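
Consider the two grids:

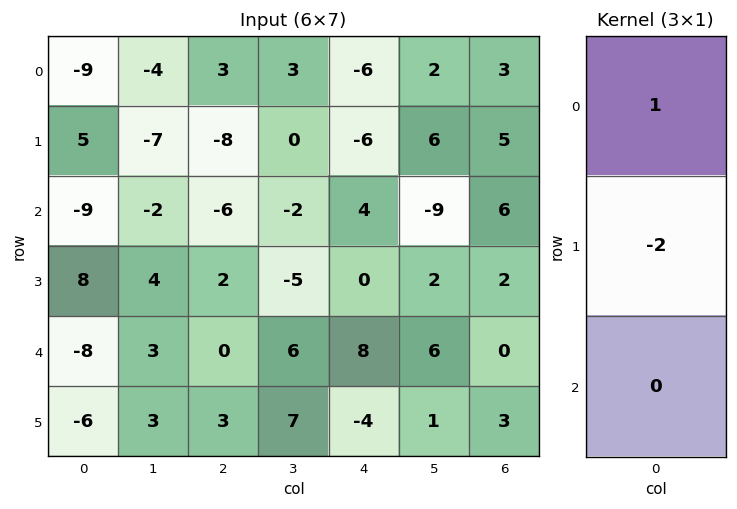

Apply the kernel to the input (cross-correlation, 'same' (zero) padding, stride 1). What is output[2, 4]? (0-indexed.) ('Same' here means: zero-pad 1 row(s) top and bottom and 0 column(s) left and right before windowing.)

-14

The receptive field on the zero-padded input at this output position is [-6 / 4 / 0]. Elementwise product with the kernel and sum: -6·1 + 4·-2.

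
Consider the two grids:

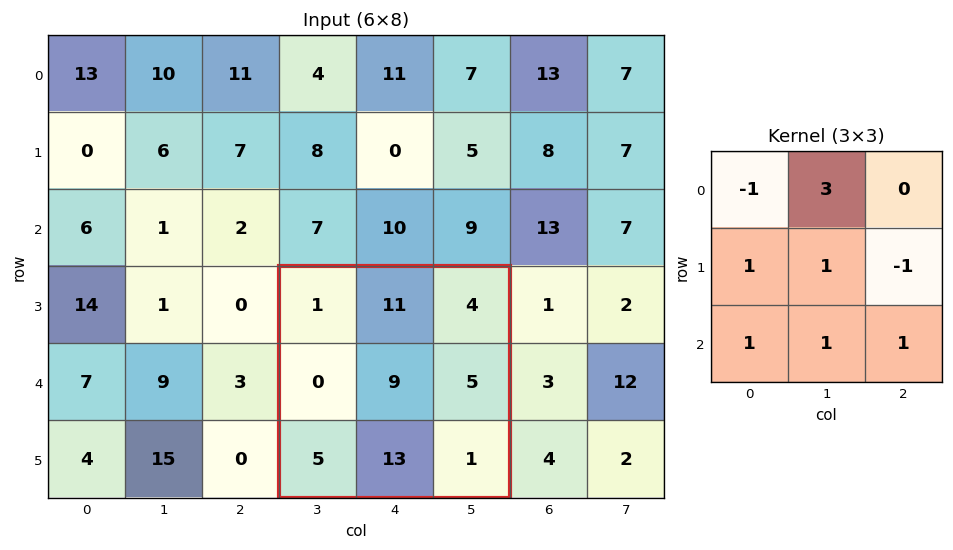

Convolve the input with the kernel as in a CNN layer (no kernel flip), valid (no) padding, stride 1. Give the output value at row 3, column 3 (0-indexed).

55

The receptive field on the input at this output position is [1 11 4 / 0 9 5 / 5 13 1]. Elementwise product with the kernel and sum: 1·-1 + 11·3 + 0·1 + 9·1 + 5·-1 + 5·1 + 13·1 + 1·1.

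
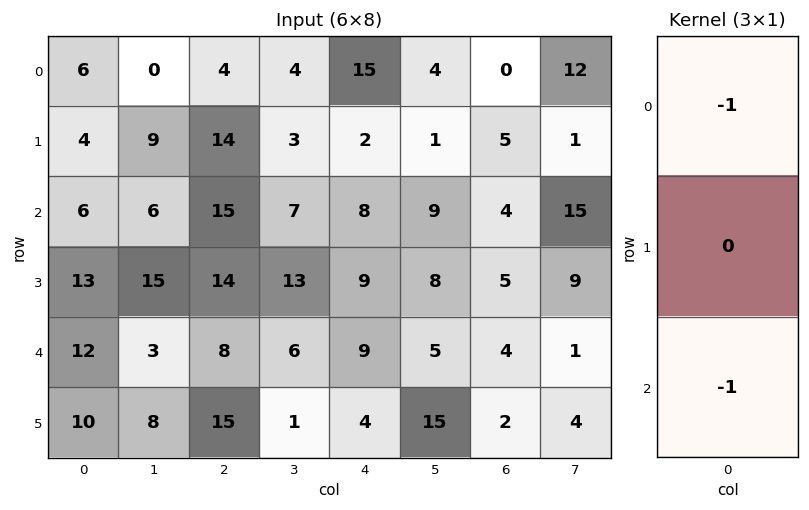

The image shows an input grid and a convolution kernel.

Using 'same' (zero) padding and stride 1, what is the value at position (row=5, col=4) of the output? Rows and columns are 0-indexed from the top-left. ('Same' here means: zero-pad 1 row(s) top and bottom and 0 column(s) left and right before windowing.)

The receptive field on the zero-padded input at this output position is [9 / 4 / 0]. Elementwise product with the kernel and sum: 9·-1 + 0·-1.

-9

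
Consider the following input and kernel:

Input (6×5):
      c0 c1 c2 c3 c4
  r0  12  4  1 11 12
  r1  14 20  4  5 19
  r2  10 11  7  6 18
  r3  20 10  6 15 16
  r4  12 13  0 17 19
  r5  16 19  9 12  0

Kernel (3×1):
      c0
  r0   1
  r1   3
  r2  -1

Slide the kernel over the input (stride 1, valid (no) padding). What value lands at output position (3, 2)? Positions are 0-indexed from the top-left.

-3

The receptive field on the input at this output position is [6 / 0 / 9]. Elementwise product with the kernel and sum: 6·1 + 0·3 + 9·-1.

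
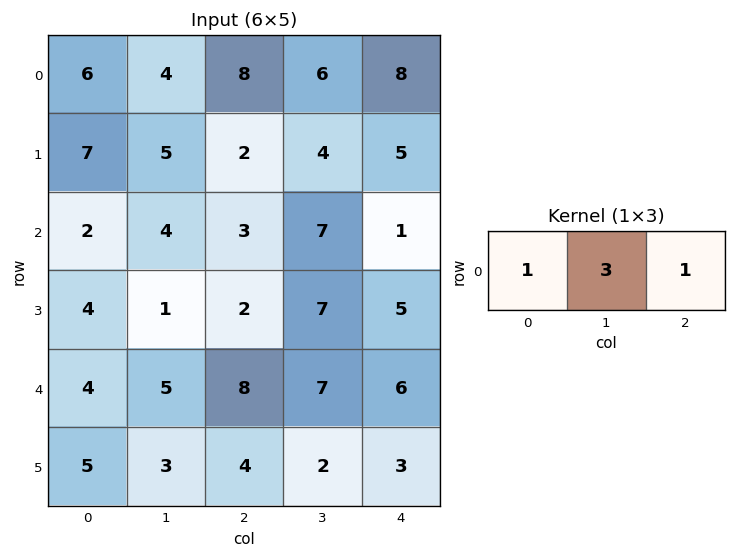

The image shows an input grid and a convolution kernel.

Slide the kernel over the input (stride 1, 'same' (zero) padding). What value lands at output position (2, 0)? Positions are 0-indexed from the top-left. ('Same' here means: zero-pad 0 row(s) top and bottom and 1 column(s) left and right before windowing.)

The receptive field on the zero-padded input at this output position is [0 2 4]. Elementwise product with the kernel and sum: 0·1 + 2·3 + 4·1.

10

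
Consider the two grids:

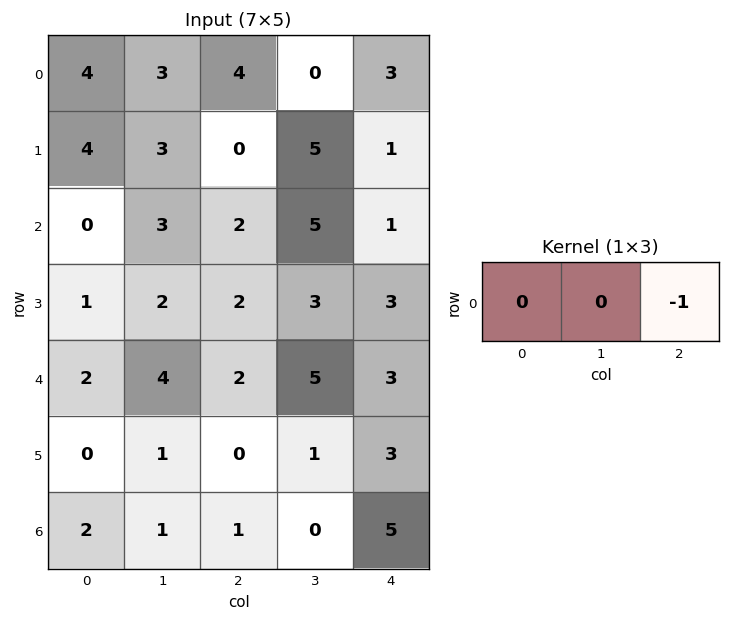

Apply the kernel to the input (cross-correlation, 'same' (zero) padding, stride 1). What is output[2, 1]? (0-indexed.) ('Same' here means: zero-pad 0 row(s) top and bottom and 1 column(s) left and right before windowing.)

-2

The receptive field on the zero-padded input at this output position is [0 3 2]. Elementwise product with the kernel and sum: 2·-1.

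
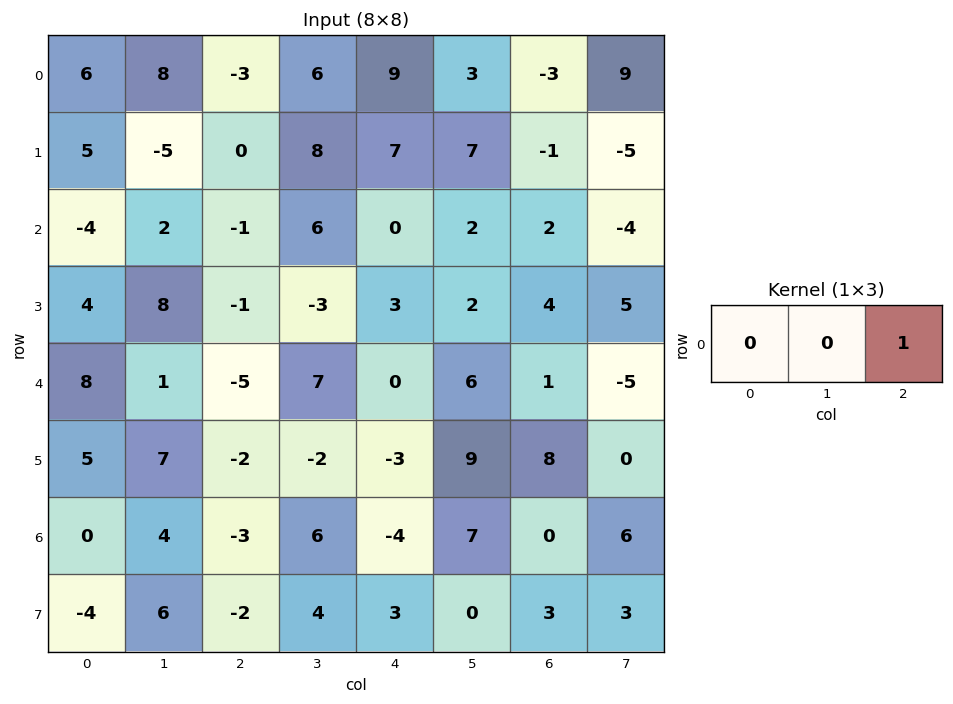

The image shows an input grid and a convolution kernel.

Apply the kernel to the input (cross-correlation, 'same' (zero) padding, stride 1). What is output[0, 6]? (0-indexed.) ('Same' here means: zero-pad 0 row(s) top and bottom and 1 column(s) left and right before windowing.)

9

The receptive field on the zero-padded input at this output position is [3 -3 9]. Elementwise product with the kernel and sum: 9·1.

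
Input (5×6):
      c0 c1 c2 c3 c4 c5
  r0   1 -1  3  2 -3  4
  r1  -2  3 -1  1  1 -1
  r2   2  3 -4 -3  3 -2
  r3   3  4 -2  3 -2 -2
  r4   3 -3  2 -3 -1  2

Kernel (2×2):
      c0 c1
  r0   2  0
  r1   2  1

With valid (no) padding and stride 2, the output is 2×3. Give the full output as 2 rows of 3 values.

1 5 -5
14 -9 0

Output[0,0]: The receptive field on the input at this output position is [1 -1 / -2 3]. Elementwise product with the kernel and sum: 1·2 + -2·2 + 3·1.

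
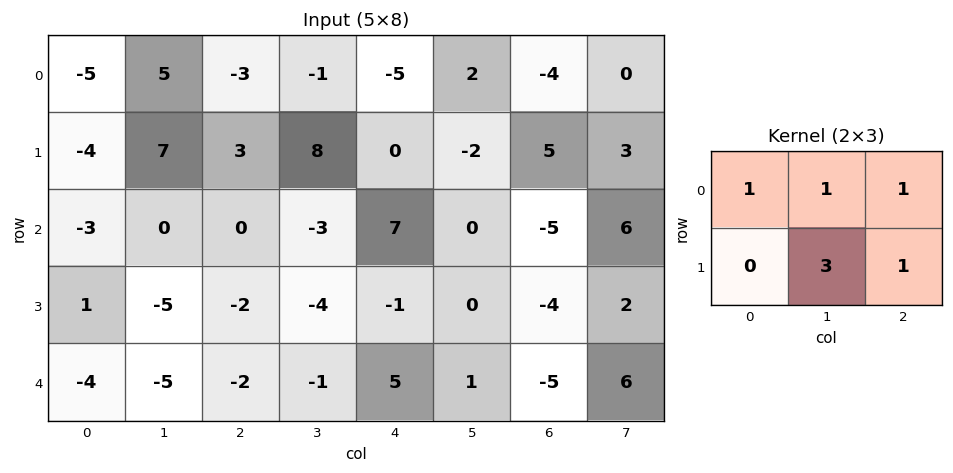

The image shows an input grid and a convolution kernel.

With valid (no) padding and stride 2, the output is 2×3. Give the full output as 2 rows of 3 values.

Output[0,0]: The receptive field on the input at this output position is [-5 5 -3 / -4 7 3]. Elementwise product with the kernel and sum: -5·1 + 5·1 + -3·1 + 7·3 + 3·1.
Output[0,1]: The receptive field on the input at this output position is [-3 -1 -5 / 3 8 0]. Elementwise product with the kernel and sum: -3·1 + -1·1 + -5·1 + 8·3 + 0·1.

21 15 -8
-20 -9 -2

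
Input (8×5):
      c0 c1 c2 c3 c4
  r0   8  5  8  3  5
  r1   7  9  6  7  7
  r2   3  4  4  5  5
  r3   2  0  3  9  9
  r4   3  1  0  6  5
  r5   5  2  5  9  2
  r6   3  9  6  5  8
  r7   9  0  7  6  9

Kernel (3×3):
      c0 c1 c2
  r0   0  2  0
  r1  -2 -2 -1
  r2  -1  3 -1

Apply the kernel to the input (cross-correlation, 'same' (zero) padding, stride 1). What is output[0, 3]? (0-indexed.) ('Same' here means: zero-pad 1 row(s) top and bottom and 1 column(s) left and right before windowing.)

The receptive field on the zero-padded input at this output position is [0 0 0 / 8 3 5 / 6 7 7]. Elementwise product with the kernel and sum: 0·2 + 8·-2 + 3·-2 + 5·-1 + 6·-1 + 7·3 + 7·-1.

-19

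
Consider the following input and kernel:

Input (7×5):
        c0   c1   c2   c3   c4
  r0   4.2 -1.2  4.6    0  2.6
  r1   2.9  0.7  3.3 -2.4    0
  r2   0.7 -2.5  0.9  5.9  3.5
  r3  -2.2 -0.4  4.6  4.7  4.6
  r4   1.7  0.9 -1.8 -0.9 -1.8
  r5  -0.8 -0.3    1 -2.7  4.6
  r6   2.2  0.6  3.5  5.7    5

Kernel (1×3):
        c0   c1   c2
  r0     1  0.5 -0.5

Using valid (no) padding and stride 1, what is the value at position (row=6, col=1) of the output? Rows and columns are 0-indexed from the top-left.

The receptive field on the input at this output position is [0.6 3.5 5.7]. Elementwise product with the kernel and sum: 0.6·1 + 3.5·0.5 + 5.7·-0.5.

-0.5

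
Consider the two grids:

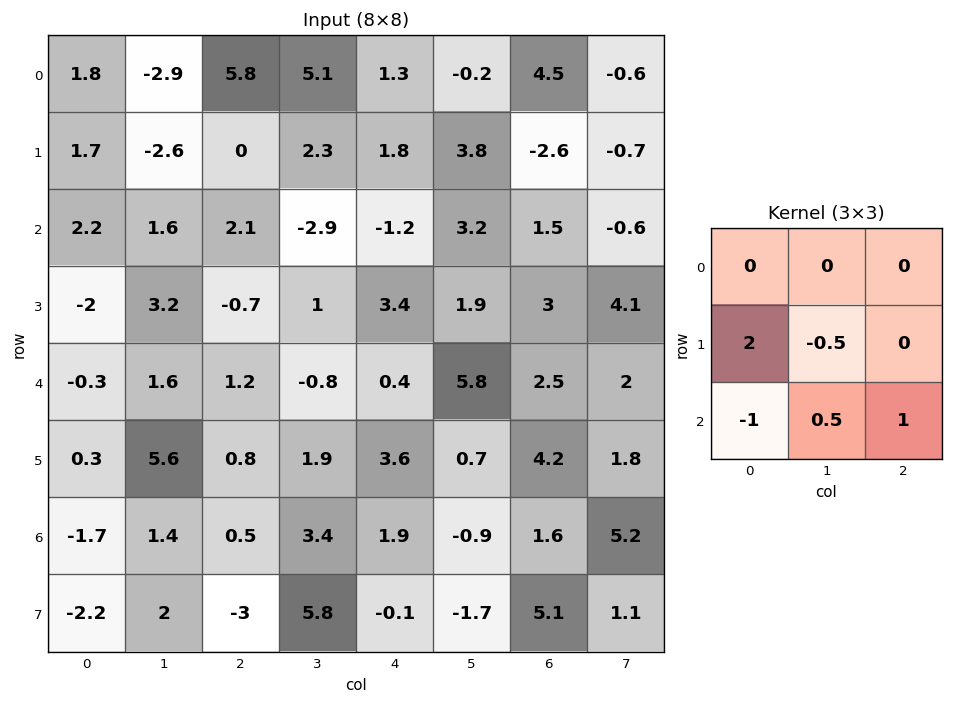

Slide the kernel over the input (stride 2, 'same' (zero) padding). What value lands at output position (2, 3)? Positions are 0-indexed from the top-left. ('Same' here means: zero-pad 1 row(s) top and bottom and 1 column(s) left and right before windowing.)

The receptive field on the zero-padded input at this output position is [1.9 3 4.1 / 5.8 2.5 2 / 0.7 4.2 1.8]. Elementwise product with the kernel and sum: 5.8·2 + 2.5·-0.5 + 0.7·-1 + 4.2·0.5 + 1.8·1.

13.55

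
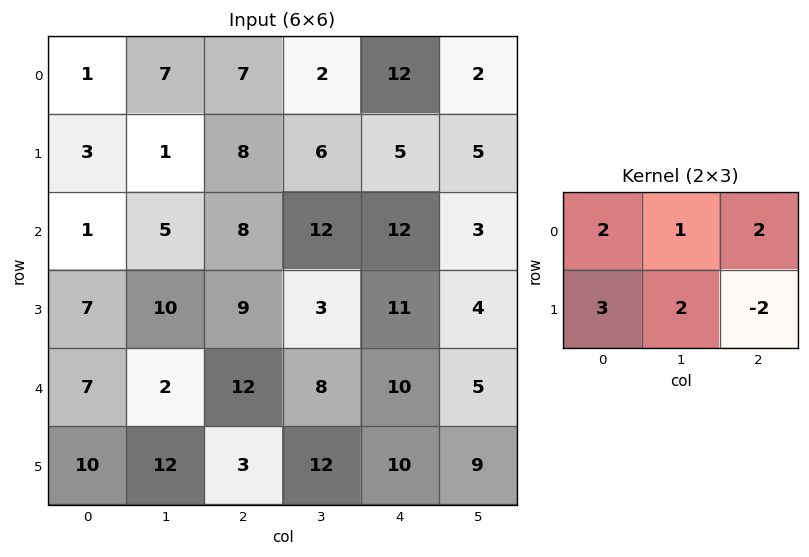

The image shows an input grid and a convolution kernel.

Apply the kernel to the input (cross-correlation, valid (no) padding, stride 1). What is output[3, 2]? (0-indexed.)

75

The receptive field on the input at this output position is [9 3 11 / 12 8 10]. Elementwise product with the kernel and sum: 9·2 + 3·1 + 11·2 + 12·3 + 8·2 + 10·-2.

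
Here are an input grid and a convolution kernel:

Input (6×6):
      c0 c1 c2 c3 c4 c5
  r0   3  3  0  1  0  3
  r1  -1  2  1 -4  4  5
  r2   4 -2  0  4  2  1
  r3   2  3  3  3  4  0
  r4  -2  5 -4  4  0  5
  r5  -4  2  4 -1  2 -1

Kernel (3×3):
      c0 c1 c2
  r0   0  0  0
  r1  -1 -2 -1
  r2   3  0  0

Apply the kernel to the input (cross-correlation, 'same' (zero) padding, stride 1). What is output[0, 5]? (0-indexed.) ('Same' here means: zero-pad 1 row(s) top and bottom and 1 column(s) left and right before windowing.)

The receptive field on the zero-padded input at this output position is [0 0 0 / 0 3 0 / 4 5 0]. Elementwise product with the kernel and sum: 0·-1 + 3·-2 + 0·-1 + 4·3.

6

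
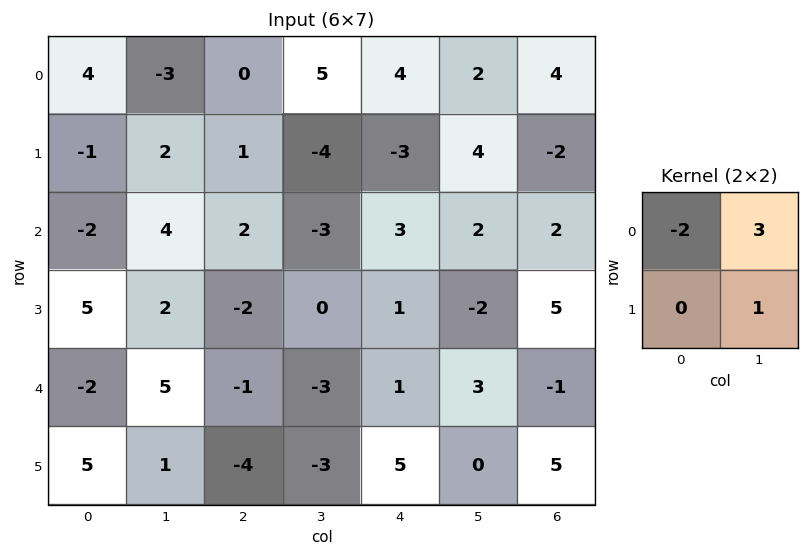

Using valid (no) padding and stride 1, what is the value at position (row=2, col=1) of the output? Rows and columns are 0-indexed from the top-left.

-4

The receptive field on the input at this output position is [4 2 / 2 -2]. Elementwise product with the kernel and sum: 4·-2 + 2·3 + -2·1.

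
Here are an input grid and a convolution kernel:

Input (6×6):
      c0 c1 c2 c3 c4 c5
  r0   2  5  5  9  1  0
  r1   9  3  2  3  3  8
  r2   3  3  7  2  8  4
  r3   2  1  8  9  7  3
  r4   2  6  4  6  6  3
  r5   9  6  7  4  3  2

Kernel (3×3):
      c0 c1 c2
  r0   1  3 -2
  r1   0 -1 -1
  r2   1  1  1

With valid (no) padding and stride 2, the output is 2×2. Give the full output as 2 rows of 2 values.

Output[0,0]: The receptive field on the input at this output position is [2 5 5 / 9 3 2 / 3 3 7]. Elementwise product with the kernel and sum: 2·1 + 5·3 + 5·-2 + 3·-1 + 2·-1 + 3·1 + 3·1 + 7·1.
Output[0,1]: The receptive field on the input at this output position is [5 9 1 / 2 3 3 / 7 2 8]. Elementwise product with the kernel and sum: 5·1 + 9·3 + 1·-2 + 3·-1 + 3·-1 + 7·1 + 2·1 + 8·1.

15 41
1 -3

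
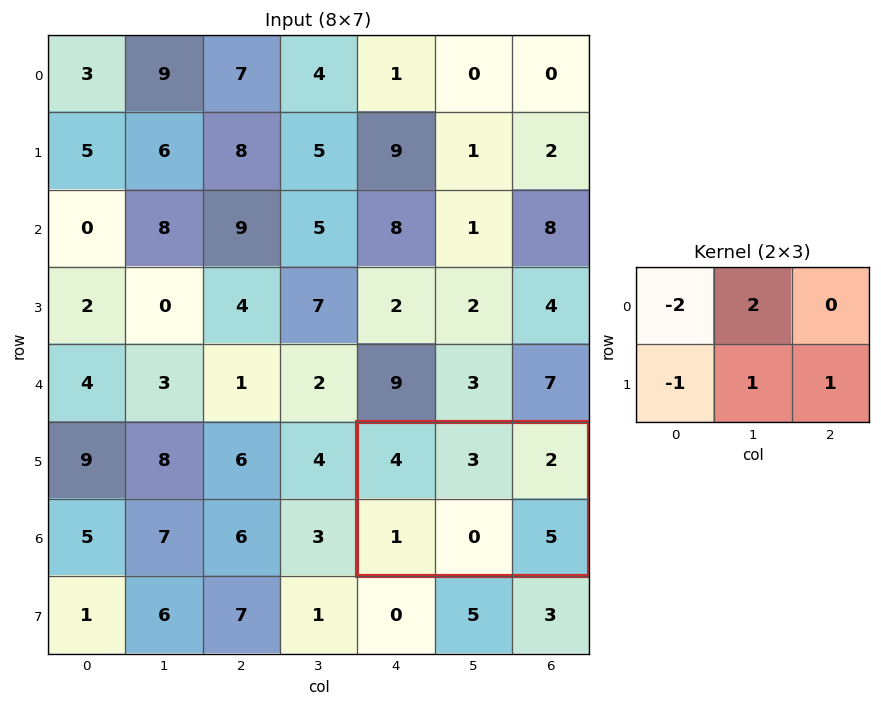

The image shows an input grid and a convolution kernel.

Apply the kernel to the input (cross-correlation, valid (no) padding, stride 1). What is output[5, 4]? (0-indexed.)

The receptive field on the input at this output position is [4 3 2 / 1 0 5]. Elementwise product with the kernel and sum: 4·-2 + 3·2 + 1·-1 + 0·1 + 5·1.

2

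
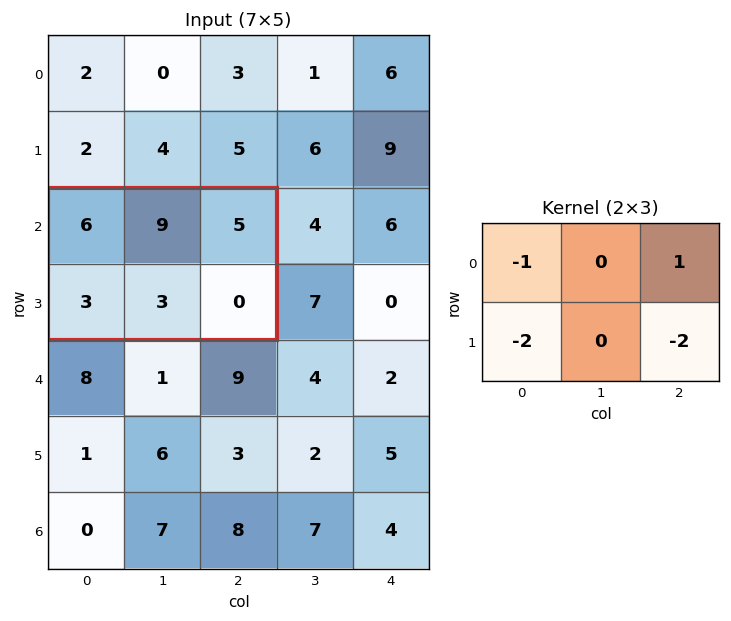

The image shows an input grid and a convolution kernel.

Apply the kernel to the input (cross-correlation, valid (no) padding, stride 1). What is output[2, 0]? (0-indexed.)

-7

The receptive field on the input at this output position is [6 9 5 / 3 3 0]. Elementwise product with the kernel and sum: 6·-1 + 5·1 + 3·-2 + 0·-2.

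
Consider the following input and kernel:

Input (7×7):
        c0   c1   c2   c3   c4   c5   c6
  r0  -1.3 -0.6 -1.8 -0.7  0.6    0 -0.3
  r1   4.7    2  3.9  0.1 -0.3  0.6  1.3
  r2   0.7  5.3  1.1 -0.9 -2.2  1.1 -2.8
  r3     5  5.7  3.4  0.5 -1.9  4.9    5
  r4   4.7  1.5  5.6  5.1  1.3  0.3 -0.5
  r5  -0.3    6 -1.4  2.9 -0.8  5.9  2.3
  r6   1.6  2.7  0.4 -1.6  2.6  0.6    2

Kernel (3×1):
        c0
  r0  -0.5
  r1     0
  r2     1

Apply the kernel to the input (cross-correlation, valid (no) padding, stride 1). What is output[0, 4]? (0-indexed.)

-2.5

The receptive field on the input at this output position is [0.6 / -0.3 / -2.2]. Elementwise product with the kernel and sum: 0.6·-0.5 + -2.2·1.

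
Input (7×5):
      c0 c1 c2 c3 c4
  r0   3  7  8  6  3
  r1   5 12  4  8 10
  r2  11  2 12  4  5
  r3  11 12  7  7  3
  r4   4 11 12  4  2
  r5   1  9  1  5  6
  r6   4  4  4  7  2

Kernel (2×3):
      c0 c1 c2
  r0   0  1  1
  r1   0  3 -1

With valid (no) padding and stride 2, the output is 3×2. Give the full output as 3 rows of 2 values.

Output[0,0]: The receptive field on the input at this output position is [3 7 8 / 5 12 4]. Elementwise product with the kernel and sum: 7·1 + 8·1 + 12·3 + 4·-1.

47 23
43 27
49 15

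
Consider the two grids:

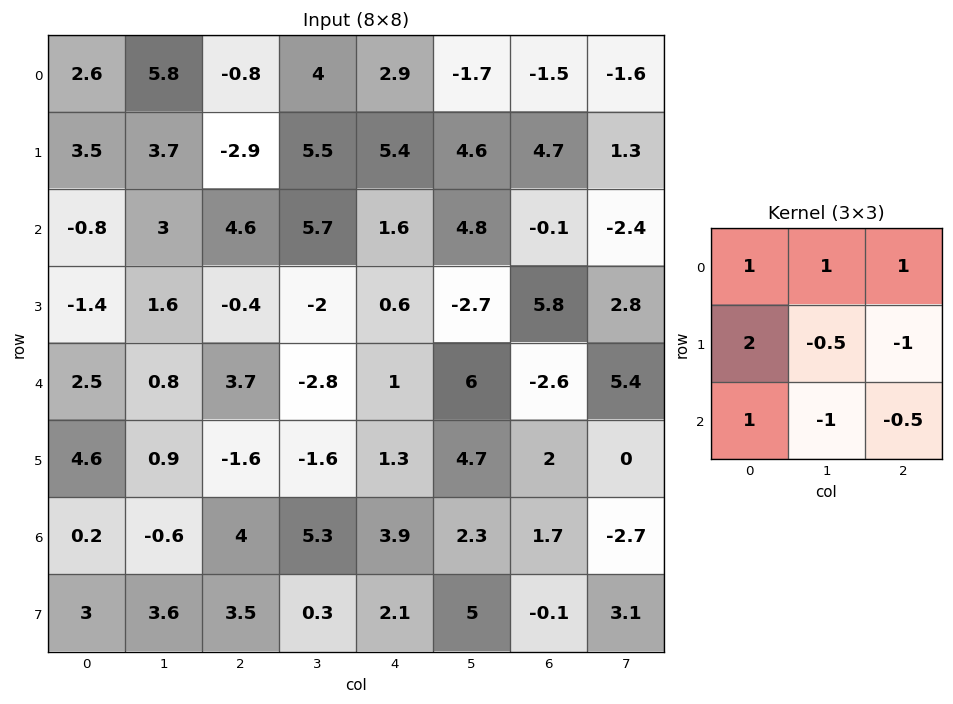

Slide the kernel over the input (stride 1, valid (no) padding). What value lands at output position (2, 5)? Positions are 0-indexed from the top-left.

The receptive field on the input at this output position is [4.8 -0.1 -2.4 / -2.7 5.8 2.8 / 6 -2.6 5.4]. Elementwise product with the kernel and sum: 4.8·1 + -0.1·1 + -2.4·1 + -2.7·2 + 5.8·-0.5 + 2.8·-1 + 6·1 + -2.6·-1 + 5.4·-0.5.

-2.9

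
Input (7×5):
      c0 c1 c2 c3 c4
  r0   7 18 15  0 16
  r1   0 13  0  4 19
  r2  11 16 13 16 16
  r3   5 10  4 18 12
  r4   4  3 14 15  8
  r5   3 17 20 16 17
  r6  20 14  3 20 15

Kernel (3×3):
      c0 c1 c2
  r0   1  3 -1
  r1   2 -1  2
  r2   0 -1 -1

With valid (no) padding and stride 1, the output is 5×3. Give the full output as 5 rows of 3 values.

Output[0,0]: The receptive field on the input at this output position is [7 18 15 / 0 13 0 / 11 16 13]. Elementwise product with the kernel and sum: 7·1 + 18·3 + 15·-1 + 0·2 + 13·-1 + 0·2 + 16·-1 + 13·-1.
Output[0,1]: The receptive field on the input at this output position is [18 15 0 / 13 0 4 / 16 13 16]. Elementwise product with the kernel and sum: 18·1 + 15·3 + 0·-1 + 13·2 + 0·-1 + 4·2 + 13·-1 + 16·-1.

4 68 1
57 38 5
37 62 36
27 -10 42
11 53 74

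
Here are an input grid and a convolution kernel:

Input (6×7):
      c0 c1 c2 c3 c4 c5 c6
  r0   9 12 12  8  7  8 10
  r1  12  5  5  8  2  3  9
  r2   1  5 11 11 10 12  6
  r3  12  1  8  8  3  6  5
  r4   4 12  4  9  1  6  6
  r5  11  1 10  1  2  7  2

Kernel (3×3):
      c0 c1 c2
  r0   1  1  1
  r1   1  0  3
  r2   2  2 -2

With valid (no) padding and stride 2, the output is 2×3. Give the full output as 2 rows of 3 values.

50 62 86
77 73 48

Output[0,0]: The receptive field on the input at this output position is [9 12 12 / 12 5 5 / 1 5 11]. Elementwise product with the kernel and sum: 9·1 + 12·1 + 12·1 + 12·1 + 5·3 + 1·2 + 5·2 + 11·-2.
Output[0,1]: The receptive field on the input at this output position is [12 8 7 / 5 8 2 / 11 11 10]. Elementwise product with the kernel and sum: 12·1 + 8·1 + 7·1 + 5·1 + 2·3 + 11·2 + 11·2 + 10·-2.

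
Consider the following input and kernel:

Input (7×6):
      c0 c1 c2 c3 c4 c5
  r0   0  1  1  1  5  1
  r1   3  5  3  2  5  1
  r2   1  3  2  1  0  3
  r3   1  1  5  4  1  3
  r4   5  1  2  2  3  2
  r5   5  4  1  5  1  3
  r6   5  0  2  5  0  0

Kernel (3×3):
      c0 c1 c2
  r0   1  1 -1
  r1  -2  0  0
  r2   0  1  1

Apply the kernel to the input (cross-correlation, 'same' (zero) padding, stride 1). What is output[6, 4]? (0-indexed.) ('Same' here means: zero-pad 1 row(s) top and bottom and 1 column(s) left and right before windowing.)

-7

The receptive field on the zero-padded input at this output position is [5 1 3 / 5 0 0 / 0 0 0]. Elementwise product with the kernel and sum: 5·1 + 1·1 + 3·-1 + 5·-2 + 0·1 + 0·1.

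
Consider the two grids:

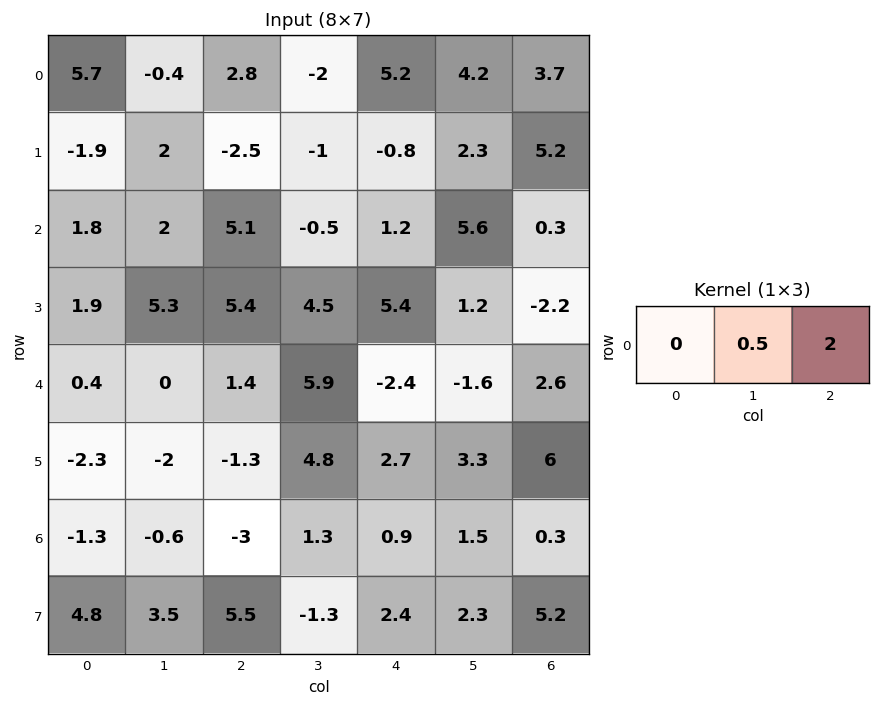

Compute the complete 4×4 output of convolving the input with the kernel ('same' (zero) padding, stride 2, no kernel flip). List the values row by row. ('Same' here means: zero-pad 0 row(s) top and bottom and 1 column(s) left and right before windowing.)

Output[0,0]: The receptive field on the zero-padded input at this output position is [0 5.7 -0.4]. Elementwise product with the kernel and sum: 5.7·0.5 + -0.4·2.

2.05 -2.6 11 1.85
4.9 1.55 11.8 0.15
0.2 12.5 -4.4 1.3
-1.85 1.1 3.45 0.15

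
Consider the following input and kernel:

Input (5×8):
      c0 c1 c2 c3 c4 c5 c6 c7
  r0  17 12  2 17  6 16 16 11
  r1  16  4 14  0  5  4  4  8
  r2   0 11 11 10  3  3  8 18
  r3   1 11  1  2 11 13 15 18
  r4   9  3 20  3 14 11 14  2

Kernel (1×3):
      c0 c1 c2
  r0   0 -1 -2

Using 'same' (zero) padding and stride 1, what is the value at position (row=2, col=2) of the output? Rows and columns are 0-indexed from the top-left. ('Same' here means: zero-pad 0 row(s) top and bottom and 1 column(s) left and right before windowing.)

The receptive field on the zero-padded input at this output position is [11 11 10]. Elementwise product with the kernel and sum: 11·-1 + 10·-2.

-31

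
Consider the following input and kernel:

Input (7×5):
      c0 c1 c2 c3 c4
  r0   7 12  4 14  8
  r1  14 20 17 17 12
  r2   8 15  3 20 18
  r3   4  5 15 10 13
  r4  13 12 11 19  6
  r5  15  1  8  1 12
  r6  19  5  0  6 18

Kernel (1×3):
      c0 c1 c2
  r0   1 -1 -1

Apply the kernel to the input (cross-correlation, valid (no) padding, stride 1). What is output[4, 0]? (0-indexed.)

-10

The receptive field on the input at this output position is [13 12 11]. Elementwise product with the kernel and sum: 13·1 + 12·-1 + 11·-1.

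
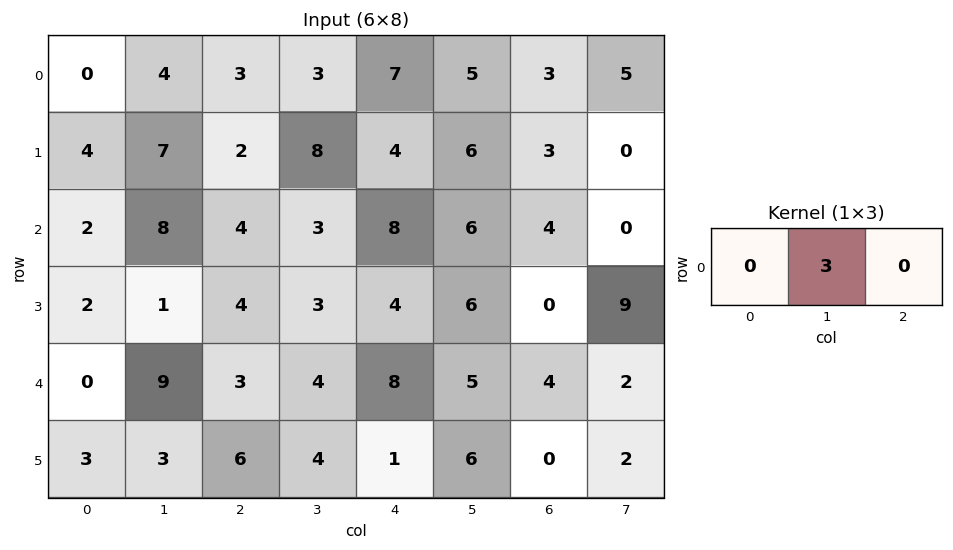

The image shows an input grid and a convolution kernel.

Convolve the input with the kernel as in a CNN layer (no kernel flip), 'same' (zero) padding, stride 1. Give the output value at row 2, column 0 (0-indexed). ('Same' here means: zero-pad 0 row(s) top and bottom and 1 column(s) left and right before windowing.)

6

The receptive field on the zero-padded input at this output position is [0 2 8]. Elementwise product with the kernel and sum: 2·3.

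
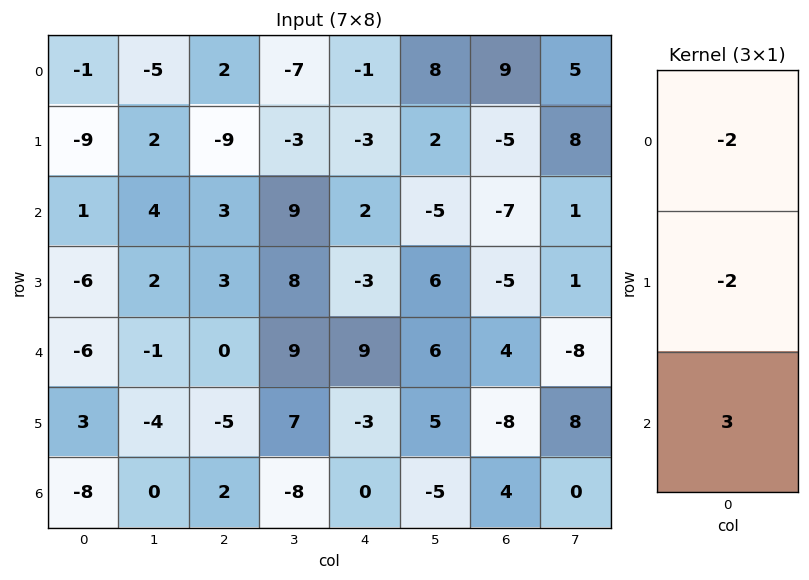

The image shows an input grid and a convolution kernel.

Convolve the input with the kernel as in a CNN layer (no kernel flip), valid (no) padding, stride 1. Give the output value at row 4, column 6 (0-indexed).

The receptive field on the input at this output position is [4 / -8 / 4]. Elementwise product with the kernel and sum: 4·-2 + -8·-2 + 4·3.

20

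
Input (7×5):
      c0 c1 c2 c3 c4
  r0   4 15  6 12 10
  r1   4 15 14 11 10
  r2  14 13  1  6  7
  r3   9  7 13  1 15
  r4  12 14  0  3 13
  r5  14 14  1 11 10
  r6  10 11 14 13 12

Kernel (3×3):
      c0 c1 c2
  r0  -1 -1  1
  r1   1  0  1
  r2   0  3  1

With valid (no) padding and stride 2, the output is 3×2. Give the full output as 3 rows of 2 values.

45 41
38 50
36 72

Output[0,0]: The receptive field on the input at this output position is [4 15 6 / 4 15 14 / 14 13 1]. Elementwise product with the kernel and sum: 4·-1 + 15·-1 + 6·1 + 4·1 + 14·1 + 13·3 + 1·1.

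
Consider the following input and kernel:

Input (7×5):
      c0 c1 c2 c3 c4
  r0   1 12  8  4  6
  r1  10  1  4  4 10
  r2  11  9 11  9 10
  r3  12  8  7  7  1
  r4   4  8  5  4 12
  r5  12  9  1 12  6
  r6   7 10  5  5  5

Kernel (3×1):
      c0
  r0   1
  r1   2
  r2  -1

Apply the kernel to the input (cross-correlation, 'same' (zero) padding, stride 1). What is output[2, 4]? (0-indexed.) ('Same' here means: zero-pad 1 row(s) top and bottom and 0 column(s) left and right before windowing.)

The receptive field on the zero-padded input at this output position is [10 / 10 / 1]. Elementwise product with the kernel and sum: 10·1 + 10·2 + 1·-1.

29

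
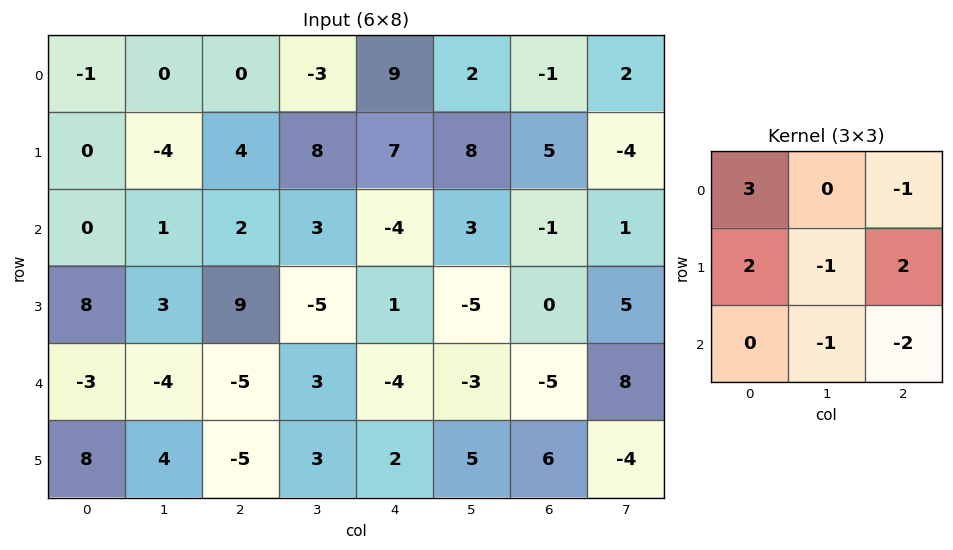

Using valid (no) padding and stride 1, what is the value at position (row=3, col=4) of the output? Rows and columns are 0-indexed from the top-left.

-29

The receptive field on the input at this output position is [1 -5 0 / -4 -3 -5 / 2 5 6]. Elementwise product with the kernel and sum: 1·3 + 0·-1 + -4·2 + -3·-1 + -5·2 + 5·-1 + 6·-2.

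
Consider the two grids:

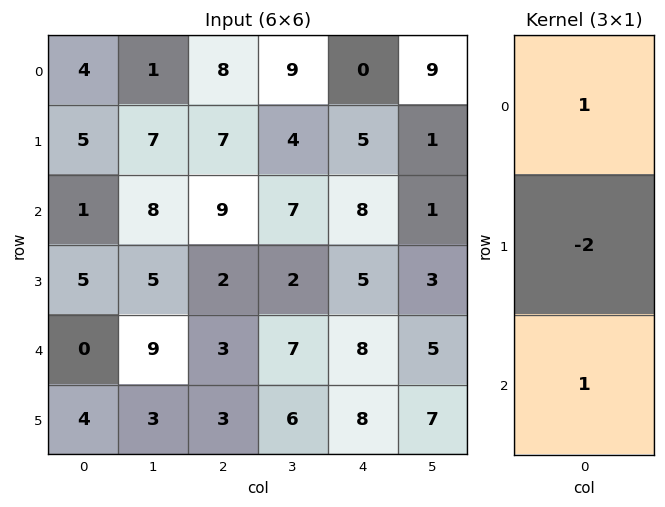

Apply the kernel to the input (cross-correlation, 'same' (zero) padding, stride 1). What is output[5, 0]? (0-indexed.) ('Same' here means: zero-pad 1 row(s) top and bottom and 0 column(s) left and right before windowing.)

The receptive field on the zero-padded input at this output position is [0 / 4 / 0]. Elementwise product with the kernel and sum: 0·1 + 4·-2 + 0·1.

-8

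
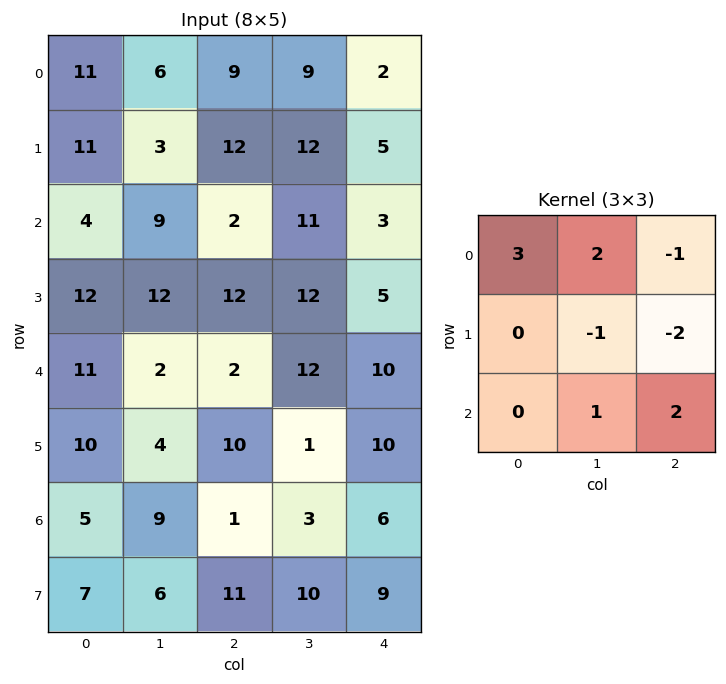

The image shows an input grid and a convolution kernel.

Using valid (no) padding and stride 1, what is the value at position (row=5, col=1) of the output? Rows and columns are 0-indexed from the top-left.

55

The receptive field on the input at this output position is [4 10 1 / 9 1 3 / 6 11 10]. Elementwise product with the kernel and sum: 4·3 + 10·2 + 1·-1 + 1·-1 + 3·-2 + 11·1 + 10·2.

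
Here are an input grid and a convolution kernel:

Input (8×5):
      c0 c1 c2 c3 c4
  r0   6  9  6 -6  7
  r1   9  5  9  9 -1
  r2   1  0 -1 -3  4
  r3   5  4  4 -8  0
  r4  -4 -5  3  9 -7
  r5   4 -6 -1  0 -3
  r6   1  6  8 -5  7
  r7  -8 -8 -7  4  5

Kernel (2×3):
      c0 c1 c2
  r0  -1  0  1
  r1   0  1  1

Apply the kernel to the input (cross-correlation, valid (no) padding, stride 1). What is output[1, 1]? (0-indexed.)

The receptive field on the input at this output position is [5 9 9 / 0 -1 -3]. Elementwise product with the kernel and sum: 5·-1 + 9·1 + -1·1 + -3·1.

0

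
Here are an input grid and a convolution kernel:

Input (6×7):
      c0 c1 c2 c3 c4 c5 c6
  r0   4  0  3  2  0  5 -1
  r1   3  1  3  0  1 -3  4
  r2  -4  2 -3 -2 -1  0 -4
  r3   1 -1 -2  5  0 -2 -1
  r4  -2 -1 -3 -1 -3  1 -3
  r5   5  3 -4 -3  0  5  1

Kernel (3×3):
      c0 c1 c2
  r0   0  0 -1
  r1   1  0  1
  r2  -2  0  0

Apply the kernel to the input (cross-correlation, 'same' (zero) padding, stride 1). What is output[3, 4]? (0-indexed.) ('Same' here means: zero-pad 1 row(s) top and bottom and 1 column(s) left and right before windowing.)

5

The receptive field on the zero-padded input at this output position is [-2 -1 0 / 5 0 -2 / -1 -3 1]. Elementwise product with the kernel and sum: 0·-1 + 5·1 + -2·1 + -1·-2.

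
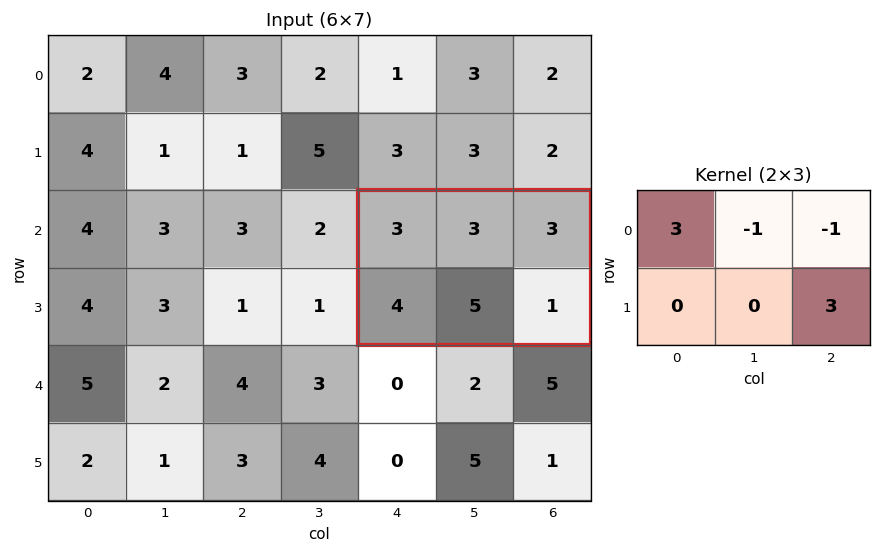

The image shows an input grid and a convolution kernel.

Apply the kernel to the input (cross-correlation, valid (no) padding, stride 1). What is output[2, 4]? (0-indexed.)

The receptive field on the input at this output position is [3 3 3 / 4 5 1]. Elementwise product with the kernel and sum: 3·3 + 3·-1 + 3·-1 + 1·3.

6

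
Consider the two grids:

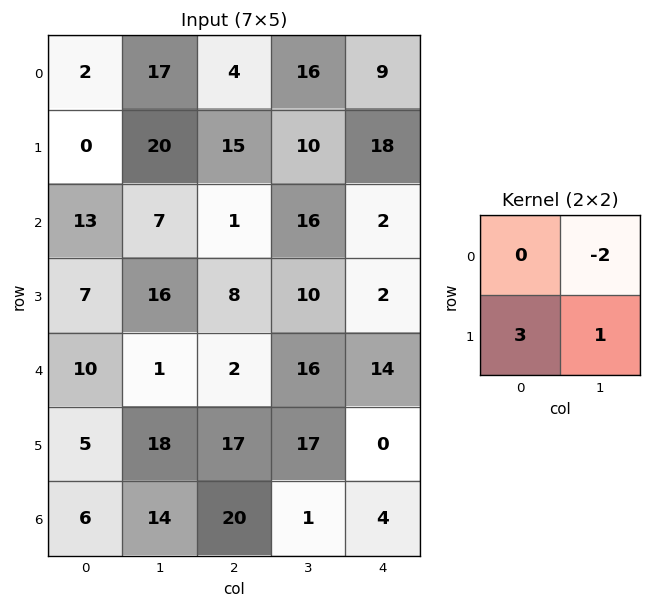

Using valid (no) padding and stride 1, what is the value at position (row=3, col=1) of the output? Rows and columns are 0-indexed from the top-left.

The receptive field on the input at this output position is [16 8 / 1 2]. Elementwise product with the kernel and sum: 8·-2 + 1·3 + 2·1.

-11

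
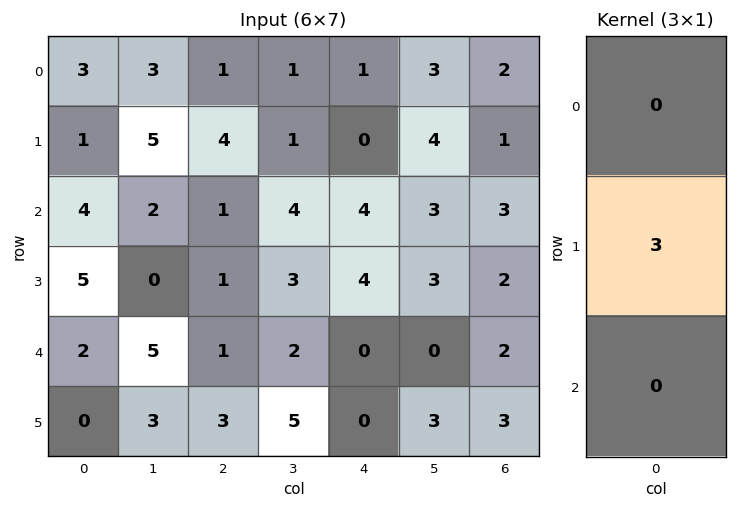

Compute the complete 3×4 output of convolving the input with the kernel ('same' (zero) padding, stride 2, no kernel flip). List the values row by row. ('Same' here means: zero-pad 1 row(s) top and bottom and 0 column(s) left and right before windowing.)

Output[0,0]: The receptive field on the zero-padded input at this output position is [0 / 3 / 1]. Elementwise product with the kernel and sum: 3·3.

9 3 3 6
12 3 12 9
6 3 0 6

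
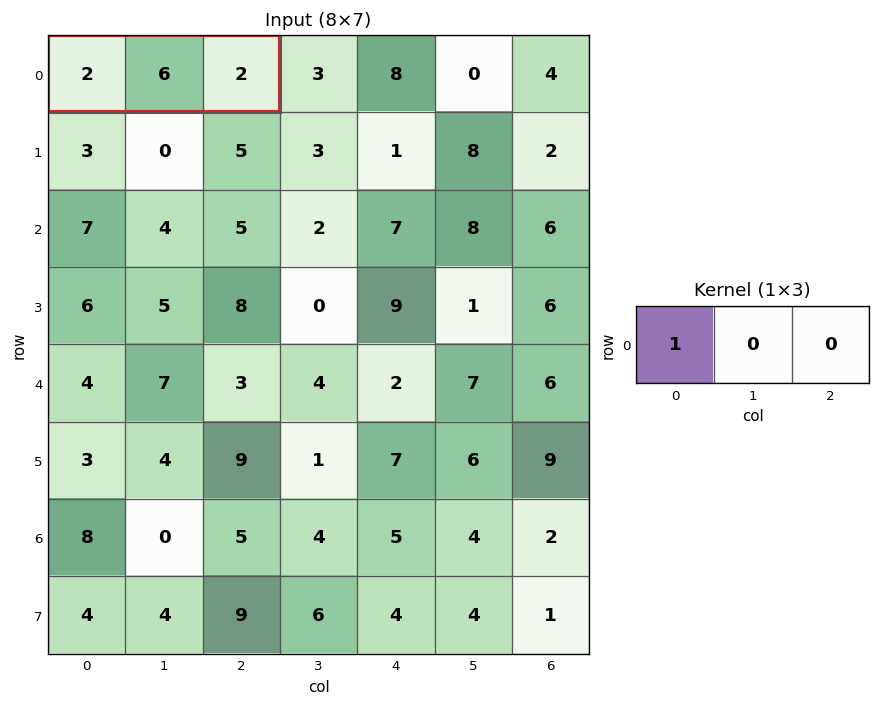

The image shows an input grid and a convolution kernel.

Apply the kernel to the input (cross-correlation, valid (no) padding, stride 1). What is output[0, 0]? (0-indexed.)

The receptive field on the input at this output position is [2 6 2]. Elementwise product with the kernel and sum: 2·1.

2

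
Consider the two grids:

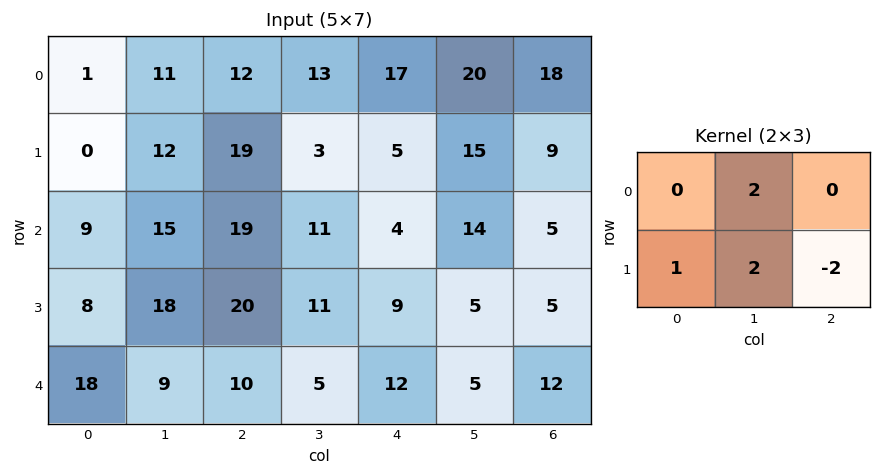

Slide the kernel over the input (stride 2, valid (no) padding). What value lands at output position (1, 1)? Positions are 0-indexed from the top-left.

46

The receptive field on the input at this output position is [19 11 4 / 20 11 9]. Elementwise product with the kernel and sum: 11·2 + 20·1 + 11·2 + 9·-2.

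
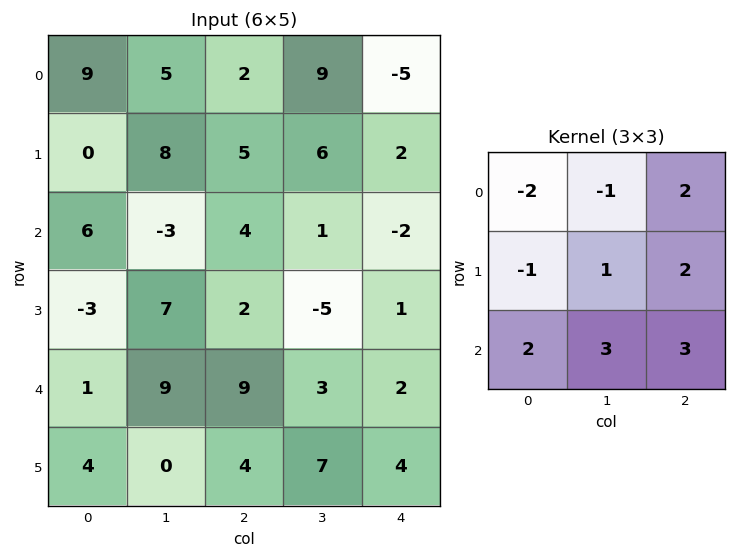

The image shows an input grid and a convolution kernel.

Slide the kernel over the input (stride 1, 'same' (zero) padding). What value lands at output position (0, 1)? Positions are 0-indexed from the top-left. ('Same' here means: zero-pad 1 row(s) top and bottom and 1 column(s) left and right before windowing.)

The receptive field on the zero-padded input at this output position is [0 0 0 / 9 5 2 / 0 8 5]. Elementwise product with the kernel and sum: 0·-2 + 0·-1 + 0·2 + 9·-1 + 5·1 + 2·2 + 0·2 + 8·3 + 5·3.

39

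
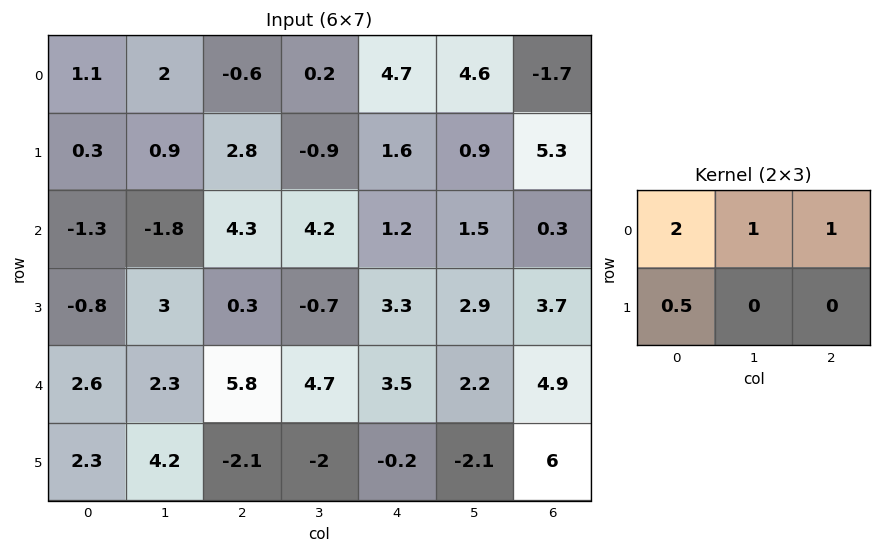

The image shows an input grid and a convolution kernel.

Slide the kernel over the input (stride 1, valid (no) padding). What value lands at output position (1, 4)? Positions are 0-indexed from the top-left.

The receptive field on the input at this output position is [1.6 0.9 5.3 / 1.2 1.5 0.3]. Elementwise product with the kernel and sum: 1.6·2 + 0.9·1 + 5.3·1 + 1.2·0.5.

10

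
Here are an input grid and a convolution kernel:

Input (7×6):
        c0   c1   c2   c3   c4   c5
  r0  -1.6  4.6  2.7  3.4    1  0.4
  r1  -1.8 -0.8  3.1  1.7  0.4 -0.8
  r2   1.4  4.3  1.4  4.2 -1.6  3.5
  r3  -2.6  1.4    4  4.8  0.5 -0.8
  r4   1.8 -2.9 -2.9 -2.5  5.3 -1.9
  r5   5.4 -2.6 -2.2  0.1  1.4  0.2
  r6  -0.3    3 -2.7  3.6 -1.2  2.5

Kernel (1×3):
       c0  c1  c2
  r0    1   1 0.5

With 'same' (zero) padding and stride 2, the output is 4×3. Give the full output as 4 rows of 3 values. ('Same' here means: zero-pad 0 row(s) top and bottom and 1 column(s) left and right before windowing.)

Output[0,0]: The receptive field on the zero-padded input at this output position is [0 -1.6 4.6]. Elementwise product with the kernel and sum: 0·1 + -1.6·1 + 4.6·0.5.

0.7 9 4.6
3.55 7.8 4.35
0.35 -7.05 1.85
1.2 2.1 3.65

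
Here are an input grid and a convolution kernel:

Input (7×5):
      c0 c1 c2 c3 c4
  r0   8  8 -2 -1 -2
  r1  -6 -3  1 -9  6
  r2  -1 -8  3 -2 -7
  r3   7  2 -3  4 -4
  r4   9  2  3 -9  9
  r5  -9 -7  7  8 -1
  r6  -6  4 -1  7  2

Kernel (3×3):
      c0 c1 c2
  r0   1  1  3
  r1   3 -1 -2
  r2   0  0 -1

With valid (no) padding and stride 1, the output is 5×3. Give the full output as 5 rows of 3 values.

-10 13 -2
-4 -56 39
22 -1 -34
12 24 -10
-13 -73 34

Output[0,0]: The receptive field on the input at this output position is [8 8 -2 / -6 -3 1 / -1 -8 3]. Elementwise product with the kernel and sum: 8·1 + 8·1 + -2·3 + -6·3 + -3·-1 + 1·-2 + 3·-1.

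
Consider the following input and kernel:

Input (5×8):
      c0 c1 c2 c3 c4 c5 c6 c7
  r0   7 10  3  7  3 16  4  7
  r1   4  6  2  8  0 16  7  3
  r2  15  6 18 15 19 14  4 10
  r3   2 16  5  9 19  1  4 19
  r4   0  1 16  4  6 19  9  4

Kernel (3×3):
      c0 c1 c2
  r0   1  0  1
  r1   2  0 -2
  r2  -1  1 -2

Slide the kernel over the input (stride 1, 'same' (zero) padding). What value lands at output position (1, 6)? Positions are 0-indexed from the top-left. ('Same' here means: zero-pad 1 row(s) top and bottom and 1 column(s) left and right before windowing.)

The receptive field on the zero-padded input at this output position is [16 4 7 / 16 7 3 / 14 4 10]. Elementwise product with the kernel and sum: 16·1 + 7·1 + 16·2 + 3·-2 + 14·-1 + 4·1 + 10·-2.

19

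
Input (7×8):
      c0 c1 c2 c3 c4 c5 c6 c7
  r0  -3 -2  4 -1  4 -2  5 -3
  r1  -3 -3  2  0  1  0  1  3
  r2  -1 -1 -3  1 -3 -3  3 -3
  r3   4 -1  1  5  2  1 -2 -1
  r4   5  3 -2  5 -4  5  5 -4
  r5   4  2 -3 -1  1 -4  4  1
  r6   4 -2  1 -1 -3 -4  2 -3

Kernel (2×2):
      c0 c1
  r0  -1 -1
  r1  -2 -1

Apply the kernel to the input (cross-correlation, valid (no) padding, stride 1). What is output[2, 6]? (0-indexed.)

The receptive field on the input at this output position is [3 -3 / -2 -1]. Elementwise product with the kernel and sum: 3·-1 + -3·-1 + -2·-2 + -1·-1.

5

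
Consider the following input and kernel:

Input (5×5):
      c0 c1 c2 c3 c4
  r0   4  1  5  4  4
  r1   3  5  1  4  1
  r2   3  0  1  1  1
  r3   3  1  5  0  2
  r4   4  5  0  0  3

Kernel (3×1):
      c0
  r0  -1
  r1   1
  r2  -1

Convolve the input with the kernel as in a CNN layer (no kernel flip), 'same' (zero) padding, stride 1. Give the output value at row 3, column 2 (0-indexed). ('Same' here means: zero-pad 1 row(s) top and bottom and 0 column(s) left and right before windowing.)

4

The receptive field on the zero-padded input at this output position is [1 / 5 / 0]. Elementwise product with the kernel and sum: 1·-1 + 5·1 + 0·-1.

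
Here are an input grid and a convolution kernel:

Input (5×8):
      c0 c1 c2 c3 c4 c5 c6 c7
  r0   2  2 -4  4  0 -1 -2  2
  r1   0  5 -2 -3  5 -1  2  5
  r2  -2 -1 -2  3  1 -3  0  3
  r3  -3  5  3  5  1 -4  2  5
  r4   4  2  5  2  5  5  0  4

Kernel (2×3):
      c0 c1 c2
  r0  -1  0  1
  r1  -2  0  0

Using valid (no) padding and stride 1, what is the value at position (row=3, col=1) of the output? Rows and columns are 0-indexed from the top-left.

The receptive field on the input at this output position is [5 3 5 / 2 5 2]. Elementwise product with the kernel and sum: 5·-1 + 5·1 + 2·-2.

-4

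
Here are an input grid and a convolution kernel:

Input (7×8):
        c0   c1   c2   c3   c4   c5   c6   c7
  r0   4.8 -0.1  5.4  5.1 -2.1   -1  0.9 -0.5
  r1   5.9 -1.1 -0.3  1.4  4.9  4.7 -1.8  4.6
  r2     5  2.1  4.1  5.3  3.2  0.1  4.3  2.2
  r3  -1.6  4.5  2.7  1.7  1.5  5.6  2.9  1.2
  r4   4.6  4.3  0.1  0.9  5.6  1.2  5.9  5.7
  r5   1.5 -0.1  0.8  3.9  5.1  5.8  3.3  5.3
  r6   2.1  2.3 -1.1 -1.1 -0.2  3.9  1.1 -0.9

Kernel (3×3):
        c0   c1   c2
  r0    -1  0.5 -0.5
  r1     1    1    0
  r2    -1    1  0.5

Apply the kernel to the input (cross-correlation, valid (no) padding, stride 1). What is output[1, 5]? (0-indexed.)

The receptive field on the input at this output position is [4.7 -1.8 4.6 / 0.1 4.3 2.2 / 5.6 2.9 1.2]. Elementwise product with the kernel and sum: 4.7·-1 + -1.8·0.5 + 4.6·-0.5 + 0.1·1 + 4.3·1 + 5.6·-1 + 2.9·1 + 1.2·0.5.

-5.6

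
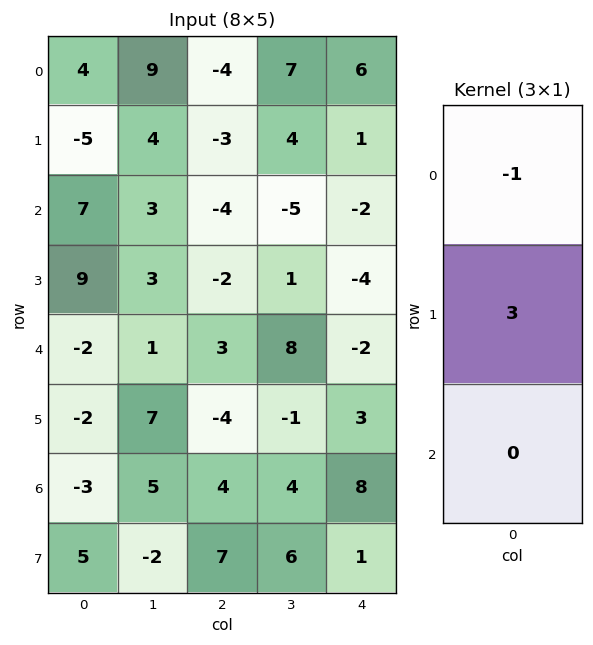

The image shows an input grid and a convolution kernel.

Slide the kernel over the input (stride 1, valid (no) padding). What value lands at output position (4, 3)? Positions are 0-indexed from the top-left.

The receptive field on the input at this output position is [8 / -1 / 4]. Elementwise product with the kernel and sum: 8·-1 + -1·3.

-11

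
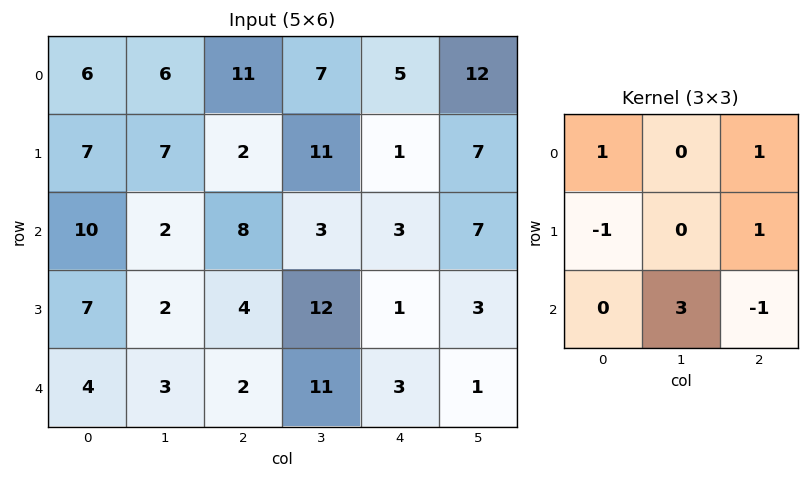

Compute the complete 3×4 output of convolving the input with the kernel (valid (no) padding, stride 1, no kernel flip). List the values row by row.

10 38 21 17
9 19 33 22
22 10 38 9

Output[0,0]: The receptive field on the input at this output position is [6 6 11 / 7 7 2 / 10 2 8]. Elementwise product with the kernel and sum: 6·1 + 11·1 + 7·-1 + 2·1 + 2·3 + 8·-1.
Output[0,1]: The receptive field on the input at this output position is [6 11 7 / 7 2 11 / 2 8 3]. Elementwise product with the kernel and sum: 6·1 + 7·1 + 7·-1 + 11·1 + 8·3 + 3·-1.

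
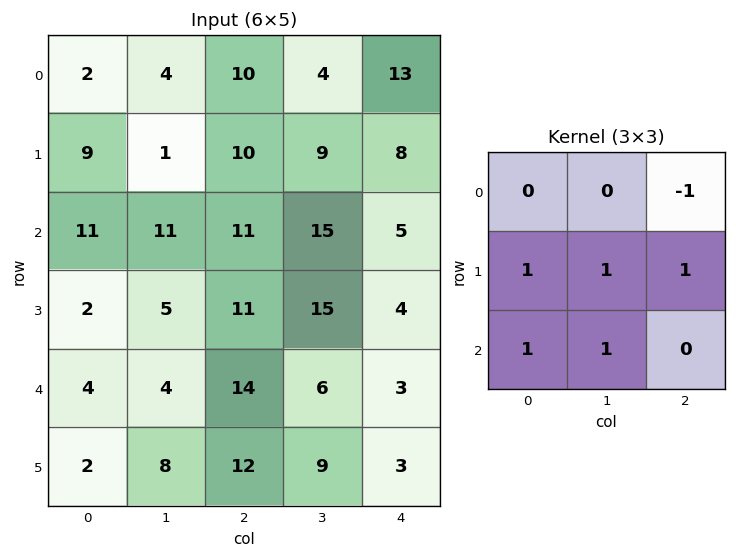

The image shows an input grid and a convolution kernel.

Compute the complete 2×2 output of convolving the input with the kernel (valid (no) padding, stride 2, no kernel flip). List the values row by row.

Output[0,0]: The receptive field on the input at this output position is [2 4 10 / 9 1 10 / 11 11 11]. Elementwise product with the kernel and sum: 10·-1 + 9·1 + 1·1 + 10·1 + 11·1 + 11·1.

32 40
15 45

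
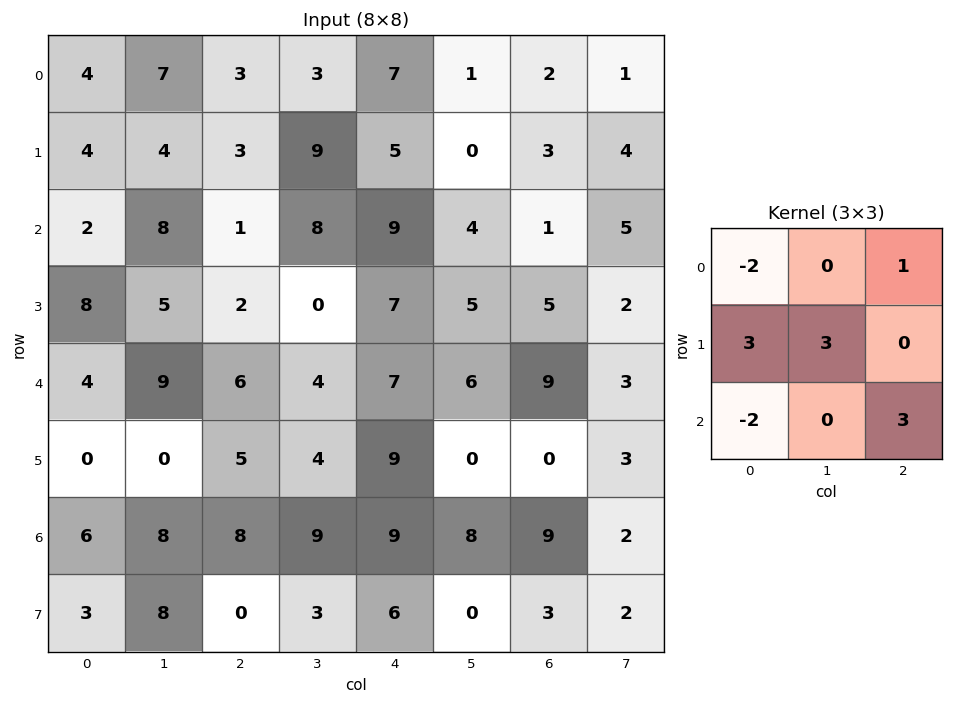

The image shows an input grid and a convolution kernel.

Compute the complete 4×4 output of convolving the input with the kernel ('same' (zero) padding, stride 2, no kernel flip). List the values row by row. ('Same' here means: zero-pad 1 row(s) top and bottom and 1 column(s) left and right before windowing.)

Output[0,0]: The receptive field on the zero-padded input at this output position is [0 0 0 / 0 4 7 / 0 4 4]. Elementwise product with the kernel and sum: 0·-2 + 0·1 + 0·3 + 4·3 + 0·-2 + 4·3.
Output[0,1]: The receptive field on the zero-padded input at this output position is [0 0 0 / 7 3 3 / 4 3 9]. Elementwise product with the kernel and sum: 0·-2 + 0·1 + 7·3 + 3·3 + 4·-2 + 9·3.

24 49 12 21
25 18 48 15
17 47 30 46
42 45 40 60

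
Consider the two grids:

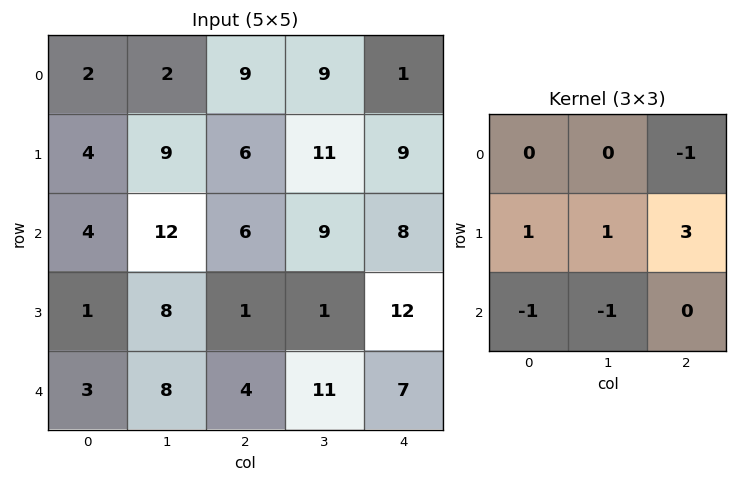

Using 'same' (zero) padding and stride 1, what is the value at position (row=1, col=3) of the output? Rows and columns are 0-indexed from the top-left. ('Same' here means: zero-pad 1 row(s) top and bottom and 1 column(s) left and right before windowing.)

The receptive field on the zero-padded input at this output position is [9 9 1 / 6 11 9 / 6 9 8]. Elementwise product with the kernel and sum: 1·-1 + 6·1 + 11·1 + 9·3 + 6·-1 + 9·-1.

28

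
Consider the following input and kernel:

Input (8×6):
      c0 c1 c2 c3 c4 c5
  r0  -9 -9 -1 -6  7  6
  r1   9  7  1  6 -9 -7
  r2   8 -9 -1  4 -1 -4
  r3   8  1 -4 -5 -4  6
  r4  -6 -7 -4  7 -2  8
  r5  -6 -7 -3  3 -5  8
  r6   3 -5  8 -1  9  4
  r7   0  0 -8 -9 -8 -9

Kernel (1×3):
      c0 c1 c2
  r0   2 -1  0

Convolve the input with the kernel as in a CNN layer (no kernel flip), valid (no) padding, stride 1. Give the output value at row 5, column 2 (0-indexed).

The receptive field on the input at this output position is [-3 3 -5]. Elementwise product with the kernel and sum: -3·2 + 3·-1.

-9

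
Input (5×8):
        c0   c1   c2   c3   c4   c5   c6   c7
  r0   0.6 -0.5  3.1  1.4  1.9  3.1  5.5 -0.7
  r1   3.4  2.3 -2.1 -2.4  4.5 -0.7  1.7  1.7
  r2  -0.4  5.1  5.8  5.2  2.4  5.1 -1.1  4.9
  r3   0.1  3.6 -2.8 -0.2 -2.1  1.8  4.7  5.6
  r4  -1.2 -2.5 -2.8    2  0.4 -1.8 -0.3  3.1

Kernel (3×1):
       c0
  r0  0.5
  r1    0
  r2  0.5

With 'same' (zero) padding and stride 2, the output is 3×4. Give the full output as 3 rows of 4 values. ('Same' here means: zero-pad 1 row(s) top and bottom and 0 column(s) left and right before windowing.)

Output[0,0]: The receptive field on the zero-padded input at this output position is [0 / 0.6 / 3.4]. Elementwise product with the kernel and sum: 0·0.5 + 3.4·0.5.
Output[0,1]: The receptive field on the zero-padded input at this output position is [0 / 3.1 / -2.1]. Elementwise product with the kernel and sum: 0·0.5 + -2.1·0.5.

1.7 -1.05 2.25 0.85
1.75 -2.45 1.2 3.2
0.05 -1.4 -1.05 2.35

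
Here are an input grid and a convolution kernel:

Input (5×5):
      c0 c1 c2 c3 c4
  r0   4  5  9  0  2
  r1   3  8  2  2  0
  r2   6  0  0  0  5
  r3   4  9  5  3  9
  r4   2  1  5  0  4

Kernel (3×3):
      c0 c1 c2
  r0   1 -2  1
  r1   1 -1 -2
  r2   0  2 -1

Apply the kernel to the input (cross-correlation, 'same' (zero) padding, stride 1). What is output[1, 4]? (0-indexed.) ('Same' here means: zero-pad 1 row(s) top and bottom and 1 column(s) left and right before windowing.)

8

The receptive field on the zero-padded input at this output position is [0 2 0 / 2 0 0 / 0 5 0]. Elementwise product with the kernel and sum: 0·1 + 2·-2 + 0·1 + 2·1 + 0·-1 + 0·-2 + 5·2 + 0·-1.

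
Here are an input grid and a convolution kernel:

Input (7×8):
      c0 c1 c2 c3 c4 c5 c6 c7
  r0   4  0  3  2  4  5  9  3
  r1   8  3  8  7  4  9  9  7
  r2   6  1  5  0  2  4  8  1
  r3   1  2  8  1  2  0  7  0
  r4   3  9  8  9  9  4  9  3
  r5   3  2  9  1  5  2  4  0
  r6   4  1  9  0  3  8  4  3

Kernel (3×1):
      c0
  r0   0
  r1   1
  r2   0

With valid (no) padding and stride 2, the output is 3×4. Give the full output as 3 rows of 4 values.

Output[0,0]: The receptive field on the input at this output position is [4 / 8 / 6]. Elementwise product with the kernel and sum: 8·1.

8 8 4 9
1 8 2 7
3 9 5 4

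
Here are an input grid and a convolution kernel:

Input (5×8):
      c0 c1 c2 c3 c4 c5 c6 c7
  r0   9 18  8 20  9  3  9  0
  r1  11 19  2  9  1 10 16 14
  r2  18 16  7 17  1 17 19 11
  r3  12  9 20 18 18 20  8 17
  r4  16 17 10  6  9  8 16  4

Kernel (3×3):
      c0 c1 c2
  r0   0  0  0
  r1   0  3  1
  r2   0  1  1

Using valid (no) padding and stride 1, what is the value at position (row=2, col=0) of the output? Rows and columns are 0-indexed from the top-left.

The receptive field on the input at this output position is [18 16 7 / 12 9 20 / 16 17 10]. Elementwise product with the kernel and sum: 9·3 + 20·1 + 17·1 + 10·1.

74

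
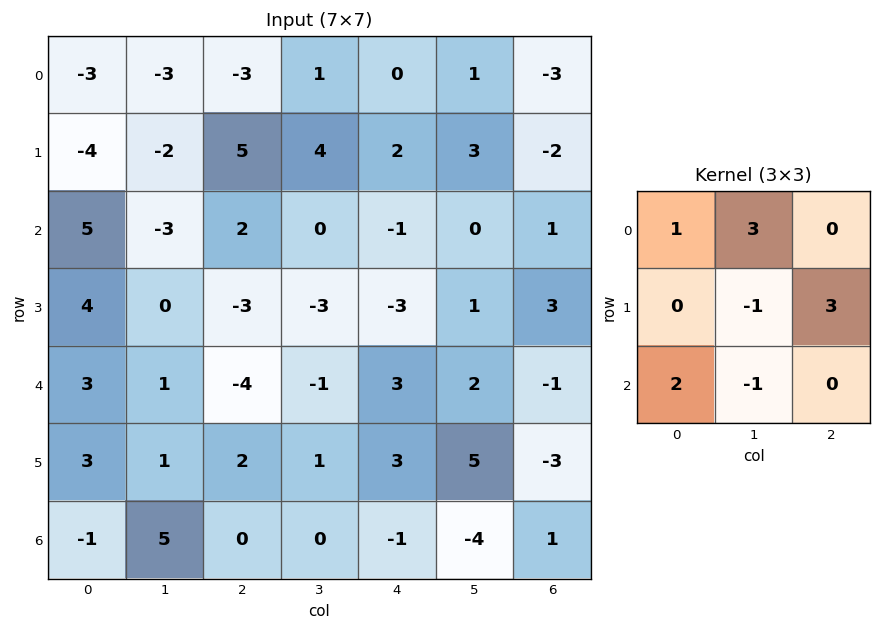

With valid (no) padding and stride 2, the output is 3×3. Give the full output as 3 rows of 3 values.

Output[0,0]: The receptive field on the input at this output position is [-3 -3 -3 / -4 -2 5 / 5 -3 2]. Elementwise product with the kernel and sum: -3·1 + -3·3 + -2·-1 + 5·3 + 5·2 + -3·-1.

18 6 -8
-8 -11 11
4 1 -3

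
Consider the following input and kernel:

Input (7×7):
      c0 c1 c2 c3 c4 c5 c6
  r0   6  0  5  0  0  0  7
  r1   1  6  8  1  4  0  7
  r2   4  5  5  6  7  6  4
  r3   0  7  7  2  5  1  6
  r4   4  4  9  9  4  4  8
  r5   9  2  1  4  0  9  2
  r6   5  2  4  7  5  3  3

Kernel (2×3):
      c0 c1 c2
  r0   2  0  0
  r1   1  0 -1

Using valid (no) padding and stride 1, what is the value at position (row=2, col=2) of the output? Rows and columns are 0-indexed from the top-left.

The receptive field on the input at this output position is [5 6 7 / 7 2 5]. Elementwise product with the kernel and sum: 5·2 + 7·1 + 5·-1.

12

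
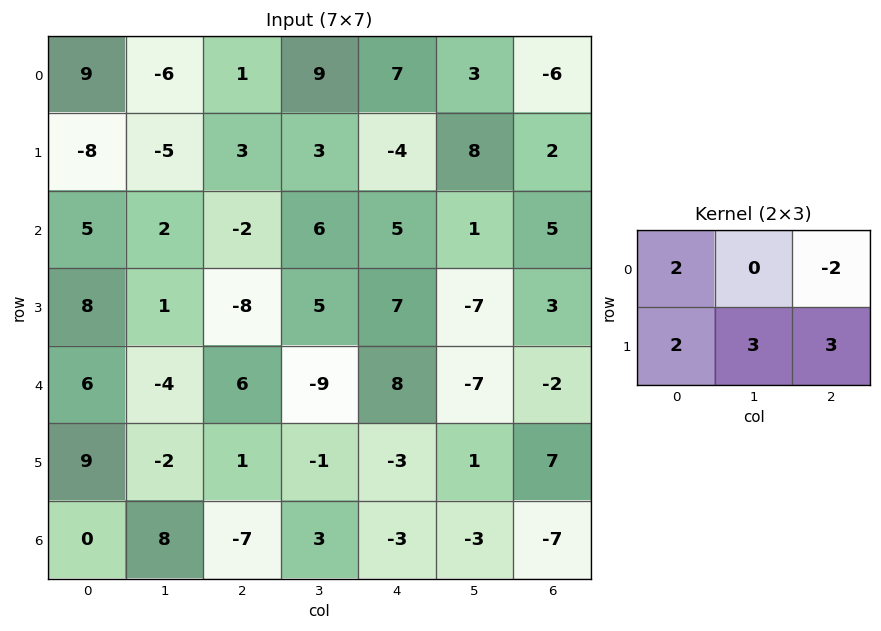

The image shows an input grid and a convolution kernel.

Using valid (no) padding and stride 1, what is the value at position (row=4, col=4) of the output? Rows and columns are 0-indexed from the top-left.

38

The receptive field on the input at this output position is [8 -7 -2 / -3 1 7]. Elementwise product with the kernel and sum: 8·2 + -2·-2 + -3·2 + 1·3 + 7·3.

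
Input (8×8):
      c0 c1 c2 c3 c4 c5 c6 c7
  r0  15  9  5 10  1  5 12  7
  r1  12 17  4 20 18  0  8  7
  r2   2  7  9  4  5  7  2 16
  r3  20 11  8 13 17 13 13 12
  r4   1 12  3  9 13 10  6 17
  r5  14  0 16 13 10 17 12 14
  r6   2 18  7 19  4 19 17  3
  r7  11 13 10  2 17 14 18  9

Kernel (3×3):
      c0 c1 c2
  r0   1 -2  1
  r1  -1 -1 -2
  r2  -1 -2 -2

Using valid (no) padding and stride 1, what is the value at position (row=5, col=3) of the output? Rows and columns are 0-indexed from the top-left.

-115

The receptive field on the input at this output position is [13 10 17 / 19 4 19 / 2 17 14]. Elementwise product with the kernel and sum: 13·1 + 10·-2 + 17·1 + 19·-1 + 4·-1 + 19·-2 + 2·-1 + 17·-2 + 14·-2.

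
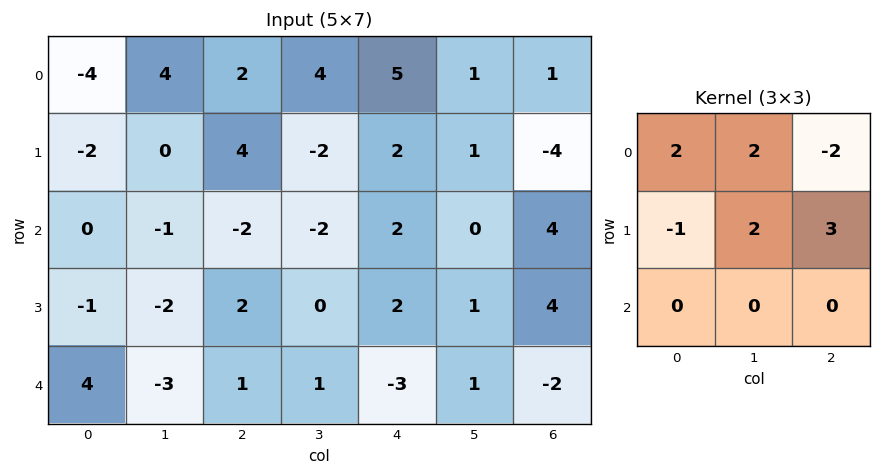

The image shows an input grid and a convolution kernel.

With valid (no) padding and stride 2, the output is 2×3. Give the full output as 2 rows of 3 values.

Output[0,0]: The receptive field on the input at this output position is [-4 4 2 / -2 0 4 / 0 -1 -2]. Elementwise product with the kernel and sum: -4·2 + 4·2 + 2·-2 + -2·-1 + 0·2 + 4·3.

10 0 -2
5 -8 8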